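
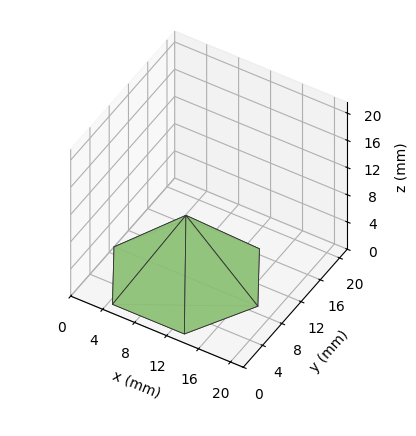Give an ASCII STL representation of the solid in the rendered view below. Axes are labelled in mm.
Reading the render: the shape is a regular 6-sided pyramid, base circumscribed radius ≈ 9 mm, apex at z ≈ 9 mm (dimensions read to the nearest mm from the axis ticks). For the STL, each face is triangulated and given an outward normal.

solid part
  facet normal 0.0000 0.0000 -1.0000
    outer loop
      vertex 4.50 16.79 0.00
      vertex 13.50 16.79 0.00
      vertex 18.00 9.00 0.00
    endloop
  endfacet
  facet normal 0.0000 0.0000 -1.0000
    outer loop
      vertex 0.00 9.00 0.00
      vertex 4.50 16.79 0.00
      vertex 18.00 9.00 0.00
    endloop
  endfacet
  facet normal 0.0000 0.0000 -1.0000
    outer loop
      vertex 4.50 1.21 0.00
      vertex 0.00 9.00 0.00
      vertex 18.00 9.00 0.00
    endloop
  endfacet
  facet normal 0.0000 0.0000 -1.0000
    outer loop
      vertex 13.50 1.21 0.00
      vertex 4.50 1.21 0.00
      vertex 18.00 9.00 0.00
    endloop
  endfacet
  facet normal 0.6546 0.3781 0.6546
    outer loop
      vertex 18.00 9.00 0.00
      vertex 13.50 16.79 0.00
      vertex 9.00 9.00 9.00
    endloop
  endfacet
  facet normal 0.0000 0.7561 0.6545
    outer loop
      vertex 13.50 16.79 0.00
      vertex 4.50 16.79 0.00
      vertex 9.00 9.00 9.00
    endloop
  endfacet
  facet normal -0.6546 0.3781 0.6546
    outer loop
      vertex 4.50 16.79 0.00
      vertex 0.00 9.00 0.00
      vertex 9.00 9.00 9.00
    endloop
  endfacet
  facet normal -0.6546 -0.3781 0.6546
    outer loop
      vertex 0.00 9.00 0.00
      vertex 4.50 1.21 0.00
      vertex 9.00 9.00 9.00
    endloop
  endfacet
  facet normal 0.0000 -0.7561 0.6545
    outer loop
      vertex 4.50 1.21 0.00
      vertex 13.50 1.21 0.00
      vertex 9.00 9.00 9.00
    endloop
  endfacet
  facet normal 0.6546 -0.3781 0.6546
    outer loop
      vertex 13.50 1.21 0.00
      vertex 18.00 9.00 0.00
      vertex 9.00 9.00 9.00
    endloop
  endfacet
endsolid part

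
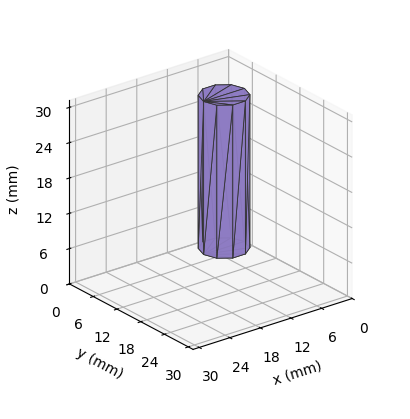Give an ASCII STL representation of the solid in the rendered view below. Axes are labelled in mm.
Reading the render: the shape is a regular 10-sided prism (a cylinder approximated with 10 flat sides), circumscribed radius ≈ 4 mm, height ≈ 26 mm (dimensions read to the nearest mm from the axis ticks). For the STL, each face is triangulated and given an outward normal.

solid part
  facet normal 0.0000 0.0000 -1.0000
    outer loop
      vertex 5.236 7.804 0.000
      vertex 7.236 6.351 0.000
      vertex 8.000 4.000 0.000
    endloop
  endfacet
  facet normal 0.0000 0.0000 -1.0000
    outer loop
      vertex 2.764 7.804 0.000
      vertex 5.236 7.804 0.000
      vertex 8.000 4.000 0.000
    endloop
  endfacet
  facet normal 0.0000 0.0000 -1.0000
    outer loop
      vertex 0.764 6.351 0.000
      vertex 2.764 7.804 0.000
      vertex 8.000 4.000 0.000
    endloop
  endfacet
  facet normal 0.0000 0.0000 -1.0000
    outer loop
      vertex 0.000 4.000 0.000
      vertex 0.764 6.351 0.000
      vertex 8.000 4.000 0.000
    endloop
  endfacet
  facet normal 0.0000 0.0000 -1.0000
    outer loop
      vertex 0.764 1.649 0.000
      vertex 0.000 4.000 0.000
      vertex 8.000 4.000 0.000
    endloop
  endfacet
  facet normal 0.0000 0.0000 -1.0000
    outer loop
      vertex 2.764 0.196 0.000
      vertex 0.764 1.649 0.000
      vertex 8.000 4.000 0.000
    endloop
  endfacet
  facet normal 0.0000 0.0000 -1.0000
    outer loop
      vertex 5.236 0.196 0.000
      vertex 2.764 0.196 0.000
      vertex 8.000 4.000 0.000
    endloop
  endfacet
  facet normal 0.0000 0.0000 -1.0000
    outer loop
      vertex 7.236 1.649 0.000
      vertex 5.236 0.196 0.000
      vertex 8.000 4.000 0.000
    endloop
  endfacet
  facet normal 0.0000 0.0000 1.0000
    outer loop
      vertex 8.000 4.000 26.000
      vertex 7.236 6.351 26.000
      vertex 5.236 7.804 26.000
    endloop
  endfacet
  facet normal 0.0000 0.0000 1.0000
    outer loop
      vertex 8.000 4.000 26.000
      vertex 5.236 7.804 26.000
      vertex 2.764 7.804 26.000
    endloop
  endfacet
  facet normal 0.0000 0.0000 1.0000
    outer loop
      vertex 8.000 4.000 26.000
      vertex 2.764 7.804 26.000
      vertex 0.764 6.351 26.000
    endloop
  endfacet
  facet normal 0.0000 0.0000 1.0000
    outer loop
      vertex 8.000 4.000 26.000
      vertex 0.764 6.351 26.000
      vertex 0.000 4.000 26.000
    endloop
  endfacet
  facet normal 0.0000 0.0000 1.0000
    outer loop
      vertex 8.000 4.000 26.000
      vertex 0.000 4.000 26.000
      vertex 0.764 1.649 26.000
    endloop
  endfacet
  facet normal 0.0000 0.0000 1.0000
    outer loop
      vertex 8.000 4.000 26.000
      vertex 0.764 1.649 26.000
      vertex 2.764 0.196 26.000
    endloop
  endfacet
  facet normal 0.0000 0.0000 1.0000
    outer loop
      vertex 8.000 4.000 26.000
      vertex 2.764 0.196 26.000
      vertex 5.236 0.196 26.000
    endloop
  endfacet
  facet normal 0.0000 0.0000 1.0000
    outer loop
      vertex 8.000 4.000 26.000
      vertex 5.236 0.196 26.000
      vertex 7.236 1.649 26.000
    endloop
  endfacet
  facet normal 0.9510 0.3091 0.0000
    outer loop
      vertex 8.000 4.000 0.000
      vertex 7.236 6.351 0.000
      vertex 7.236 6.351 26.000
    endloop
  endfacet
  facet normal 0.9510 0.3091 0.0000
    outer loop
      vertex 8.000 4.000 0.000
      vertex 7.236 6.351 26.000
      vertex 8.000 4.000 26.000
    endloop
  endfacet
  facet normal 0.5878 0.8090 0.0000
    outer loop
      vertex 7.236 6.351 0.000
      vertex 5.236 7.804 0.000
      vertex 5.236 7.804 26.000
    endloop
  endfacet
  facet normal 0.5878 0.8090 0.0000
    outer loop
      vertex 7.236 6.351 0.000
      vertex 5.236 7.804 26.000
      vertex 7.236 6.351 26.000
    endloop
  endfacet
  facet normal 0.0000 1.0000 0.0000
    outer loop
      vertex 5.236 7.804 0.000
      vertex 2.764 7.804 0.000
      vertex 2.764 7.804 26.000
    endloop
  endfacet
  facet normal 0.0000 1.0000 0.0000
    outer loop
      vertex 5.236 7.804 0.000
      vertex 2.764 7.804 26.000
      vertex 5.236 7.804 26.000
    endloop
  endfacet
  facet normal -0.5878 0.8090 0.0000
    outer loop
      vertex 2.764 7.804 0.000
      vertex 0.764 6.351 0.000
      vertex 0.764 6.351 26.000
    endloop
  endfacet
  facet normal -0.5878 0.8090 0.0000
    outer loop
      vertex 2.764 7.804 0.000
      vertex 0.764 6.351 26.000
      vertex 2.764 7.804 26.000
    endloop
  endfacet
  facet normal -0.9510 0.3091 0.0000
    outer loop
      vertex 0.764 6.351 0.000
      vertex 0.000 4.000 0.000
      vertex 0.000 4.000 26.000
    endloop
  endfacet
  facet normal -0.9510 0.3091 0.0000
    outer loop
      vertex 0.764 6.351 0.000
      vertex 0.000 4.000 26.000
      vertex 0.764 6.351 26.000
    endloop
  endfacet
  facet normal -0.9510 -0.3091 0.0000
    outer loop
      vertex 0.000 4.000 0.000
      vertex 0.764 1.649 0.000
      vertex 0.764 1.649 26.000
    endloop
  endfacet
  facet normal -0.9510 -0.3091 0.0000
    outer loop
      vertex 0.000 4.000 0.000
      vertex 0.764 1.649 26.000
      vertex 0.000 4.000 26.000
    endloop
  endfacet
  facet normal -0.5878 -0.8090 0.0000
    outer loop
      vertex 0.764 1.649 0.000
      vertex 2.764 0.196 0.000
      vertex 2.764 0.196 26.000
    endloop
  endfacet
  facet normal -0.5878 -0.8090 0.0000
    outer loop
      vertex 0.764 1.649 0.000
      vertex 2.764 0.196 26.000
      vertex 0.764 1.649 26.000
    endloop
  endfacet
  facet normal 0.0000 -1.0000 0.0000
    outer loop
      vertex 2.764 0.196 0.000
      vertex 5.236 0.196 0.000
      vertex 5.236 0.196 26.000
    endloop
  endfacet
  facet normal 0.0000 -1.0000 0.0000
    outer loop
      vertex 2.764 0.196 0.000
      vertex 5.236 0.196 26.000
      vertex 2.764 0.196 26.000
    endloop
  endfacet
  facet normal 0.5878 -0.8090 0.0000
    outer loop
      vertex 5.236 0.196 0.000
      vertex 7.236 1.649 0.000
      vertex 7.236 1.649 26.000
    endloop
  endfacet
  facet normal 0.5878 -0.8090 0.0000
    outer loop
      vertex 5.236 0.196 0.000
      vertex 7.236 1.649 26.000
      vertex 5.236 0.196 26.000
    endloop
  endfacet
  facet normal 0.9510 -0.3091 0.0000
    outer loop
      vertex 7.236 1.649 0.000
      vertex 8.000 4.000 0.000
      vertex 8.000 4.000 26.000
    endloop
  endfacet
  facet normal 0.9510 -0.3091 0.0000
    outer loop
      vertex 7.236 1.649 0.000
      vertex 8.000 4.000 26.000
      vertex 7.236 1.649 26.000
    endloop
  endfacet
endsolid part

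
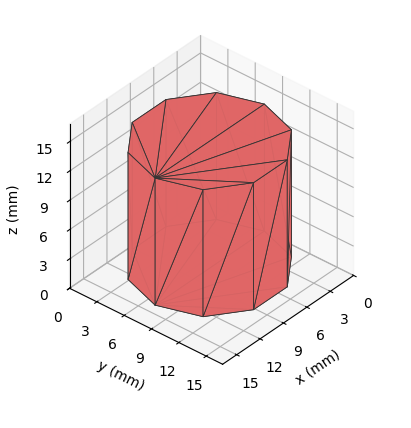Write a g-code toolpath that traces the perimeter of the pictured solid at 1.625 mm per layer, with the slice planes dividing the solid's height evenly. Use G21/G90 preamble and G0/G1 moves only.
Reading the render: the shape is a regular 10-sided prism (a cylinder approximated with 10 flat sides), circumscribed radius ≈ 7 mm, height ≈ 13 mm (dimensions read to the nearest mm from the axis ticks). For the g-code, the solid's height is divided into equal slices at the stated Δz and each level perimeter traced with G1 moves after a G0 lift.

; perimeter-only toolpath
G21 ; units = mm
G90 ; absolute positioning
G28 ; home
; layer 1
G0 Z1.625
G0 X14.000 Y7.000
G1 X12.663 Y11.114
G1 X9.163 Y13.657
G1 X4.837 Y13.657
G1 X1.337 Y11.114
G1 X0.000 Y7.000
G1 X1.337 Y2.886
G1 X4.837 Y0.343
G1 X9.163 Y0.343
G1 X12.663 Y2.886
G1 X14.000 Y7.000
; layer 2
G0 Z3.250
G0 X14.000 Y7.000
G1 X12.663 Y11.114
G1 X9.163 Y13.657
G1 X4.837 Y13.657
G1 X1.337 Y11.114
G1 X0.000 Y7.000
G1 X1.337 Y2.886
G1 X4.837 Y0.343
G1 X9.163 Y0.343
G1 X12.663 Y2.886
G1 X14.000 Y7.000
; layer 3
G0 Z4.875
G0 X14.000 Y7.000
G1 X12.663 Y11.114
G1 X9.163 Y13.657
G1 X4.837 Y13.657
G1 X1.337 Y11.114
G1 X0.000 Y7.000
G1 X1.337 Y2.886
G1 X4.837 Y0.343
G1 X9.163 Y0.343
G1 X12.663 Y2.886
G1 X14.000 Y7.000
; layer 4
G0 Z6.500
G0 X14.000 Y7.000
G1 X12.663 Y11.114
G1 X9.163 Y13.657
G1 X4.837 Y13.657
G1 X1.337 Y11.114
G1 X0.000 Y7.000
G1 X1.337 Y2.886
G1 X4.837 Y0.343
G1 X9.163 Y0.343
G1 X12.663 Y2.886
G1 X14.000 Y7.000
; layer 5
G0 Z8.125
G0 X14.000 Y7.000
G1 X12.663 Y11.114
G1 X9.163 Y13.657
G1 X4.837 Y13.657
G1 X1.337 Y11.114
G1 X0.000 Y7.000
G1 X1.337 Y2.886
G1 X4.837 Y0.343
G1 X9.163 Y0.343
G1 X12.663 Y2.886
G1 X14.000 Y7.000
; layer 6
G0 Z9.750
G0 X14.000 Y7.000
G1 X12.663 Y11.114
G1 X9.163 Y13.657
G1 X4.837 Y13.657
G1 X1.337 Y11.114
G1 X0.000 Y7.000
G1 X1.337 Y2.886
G1 X4.837 Y0.343
G1 X9.163 Y0.343
G1 X12.663 Y2.886
G1 X14.000 Y7.000
; layer 7
G0 Z11.375
G0 X14.000 Y7.000
G1 X12.663 Y11.114
G1 X9.163 Y13.657
G1 X4.837 Y13.657
G1 X1.337 Y11.114
G1 X0.000 Y7.000
G1 X1.337 Y2.886
G1 X4.837 Y0.343
G1 X9.163 Y0.343
G1 X12.663 Y2.886
G1 X14.000 Y7.000
; layer 8
G0 Z13.000
G0 X14.000 Y7.000
G1 X12.663 Y11.114
G1 X9.163 Y13.657
G1 X4.837 Y13.657
G1 X1.337 Y11.114
G1 X0.000 Y7.000
G1 X1.337 Y2.886
G1 X4.837 Y0.343
G1 X9.163 Y0.343
G1 X12.663 Y2.886
G1 X14.000 Y7.000
M2 ; end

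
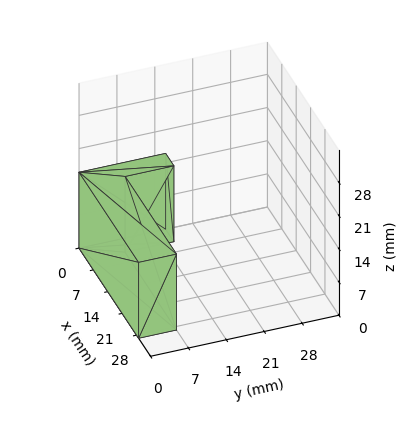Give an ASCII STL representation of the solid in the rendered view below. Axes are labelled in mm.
Reading the render: the shape is an L-shaped prism: outer 29 × 16 mm, arm thicknesses ≈ 7 mm (horizontal) and 4 mm (vertical), extruded 16 mm in z (dimensions read to the nearest mm from the axis ticks). For the STL, each face is triangulated and given an outward normal.

solid part
  facet normal 0.0000 0.0000 -1.0000
    outer loop
      vertex 29.00 7.00 0.00
      vertex 29.00 0.00 0.00
      vertex 0.00 0.00 0.00
    endloop
  endfacet
  facet normal 0.0000 0.0000 -1.0000
    outer loop
      vertex 4.00 7.00 0.00
      vertex 29.00 7.00 0.00
      vertex 0.00 0.00 0.00
    endloop
  endfacet
  facet normal 0.0000 0.0000 -1.0000
    outer loop
      vertex 4.00 16.00 0.00
      vertex 4.00 7.00 0.00
      vertex 0.00 0.00 0.00
    endloop
  endfacet
  facet normal 0.0000 0.0000 -1.0000
    outer loop
      vertex 0.00 16.00 0.00
      vertex 4.00 16.00 0.00
      vertex 0.00 0.00 0.00
    endloop
  endfacet
  facet normal 0.0000 0.0000 1.0000
    outer loop
      vertex 0.00 0.00 16.00
      vertex 29.00 0.00 16.00
      vertex 29.00 7.00 16.00
    endloop
  endfacet
  facet normal 0.0000 0.0000 1.0000
    outer loop
      vertex 0.00 0.00 16.00
      vertex 29.00 7.00 16.00
      vertex 4.00 7.00 16.00
    endloop
  endfacet
  facet normal 0.0000 0.0000 1.0000
    outer loop
      vertex 0.00 0.00 16.00
      vertex 4.00 7.00 16.00
      vertex 4.00 16.00 16.00
    endloop
  endfacet
  facet normal 0.0000 0.0000 1.0000
    outer loop
      vertex 0.00 0.00 16.00
      vertex 4.00 16.00 16.00
      vertex 0.00 16.00 16.00
    endloop
  endfacet
  facet normal 0.0000 -1.0000 0.0000
    outer loop
      vertex 0.00 0.00 0.00
      vertex 29.00 0.00 0.00
      vertex 29.00 0.00 16.00
    endloop
  endfacet
  facet normal 0.0000 -1.0000 0.0000
    outer loop
      vertex 0.00 0.00 0.00
      vertex 29.00 0.00 16.00
      vertex 0.00 0.00 16.00
    endloop
  endfacet
  facet normal 1.0000 0.0000 0.0000
    outer loop
      vertex 29.00 0.00 0.00
      vertex 29.00 7.00 0.00
      vertex 29.00 7.00 16.00
    endloop
  endfacet
  facet normal 1.0000 0.0000 0.0000
    outer loop
      vertex 29.00 0.00 0.00
      vertex 29.00 7.00 16.00
      vertex 29.00 0.00 16.00
    endloop
  endfacet
  facet normal 0.0000 1.0000 0.0000
    outer loop
      vertex 29.00 7.00 0.00
      vertex 4.00 7.00 0.00
      vertex 4.00 7.00 16.00
    endloop
  endfacet
  facet normal 0.0000 1.0000 0.0000
    outer loop
      vertex 29.00 7.00 0.00
      vertex 4.00 7.00 16.00
      vertex 29.00 7.00 16.00
    endloop
  endfacet
  facet normal 1.0000 0.0000 0.0000
    outer loop
      vertex 4.00 7.00 0.00
      vertex 4.00 16.00 0.00
      vertex 4.00 16.00 16.00
    endloop
  endfacet
  facet normal 1.0000 0.0000 0.0000
    outer loop
      vertex 4.00 7.00 0.00
      vertex 4.00 16.00 16.00
      vertex 4.00 7.00 16.00
    endloop
  endfacet
  facet normal 0.0000 1.0000 0.0000
    outer loop
      vertex 4.00 16.00 0.00
      vertex 0.00 16.00 0.00
      vertex 0.00 16.00 16.00
    endloop
  endfacet
  facet normal 0.0000 1.0000 0.0000
    outer loop
      vertex 4.00 16.00 0.00
      vertex 0.00 16.00 16.00
      vertex 4.00 16.00 16.00
    endloop
  endfacet
  facet normal -1.0000 0.0000 0.0000
    outer loop
      vertex 0.00 16.00 0.00
      vertex 0.00 0.00 0.00
      vertex 0.00 0.00 16.00
    endloop
  endfacet
  facet normal -1.0000 0.0000 0.0000
    outer loop
      vertex 0.00 16.00 0.00
      vertex 0.00 0.00 16.00
      vertex 0.00 16.00 16.00
    endloop
  endfacet
endsolid part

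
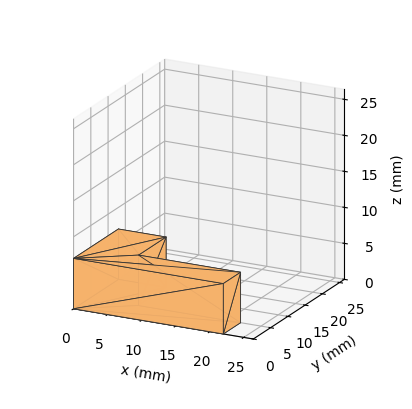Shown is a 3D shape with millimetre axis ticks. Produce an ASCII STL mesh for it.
Reading the render: the shape is an L-shaped prism: outer 22 × 13 mm, arm thicknesses ≈ 5 mm (horizontal) and 7 mm (vertical), extruded 7 mm in z (dimensions read to the nearest mm from the axis ticks). For the STL, each face is triangulated and given an outward normal.

solid part
  facet normal 0.0000 0.0000 -1.0000
    outer loop
      vertex 22.00 5.00 0.00
      vertex 22.00 0.00 0.00
      vertex 0.00 0.00 0.00
    endloop
  endfacet
  facet normal 0.0000 0.0000 -1.0000
    outer loop
      vertex 7.00 5.00 0.00
      vertex 22.00 5.00 0.00
      vertex 0.00 0.00 0.00
    endloop
  endfacet
  facet normal 0.0000 0.0000 -1.0000
    outer loop
      vertex 7.00 13.00 0.00
      vertex 7.00 5.00 0.00
      vertex 0.00 0.00 0.00
    endloop
  endfacet
  facet normal 0.0000 0.0000 -1.0000
    outer loop
      vertex 0.00 13.00 0.00
      vertex 7.00 13.00 0.00
      vertex 0.00 0.00 0.00
    endloop
  endfacet
  facet normal 0.0000 0.0000 1.0000
    outer loop
      vertex 0.00 0.00 7.00
      vertex 22.00 0.00 7.00
      vertex 22.00 5.00 7.00
    endloop
  endfacet
  facet normal 0.0000 0.0000 1.0000
    outer loop
      vertex 0.00 0.00 7.00
      vertex 22.00 5.00 7.00
      vertex 7.00 5.00 7.00
    endloop
  endfacet
  facet normal 0.0000 0.0000 1.0000
    outer loop
      vertex 0.00 0.00 7.00
      vertex 7.00 5.00 7.00
      vertex 7.00 13.00 7.00
    endloop
  endfacet
  facet normal 0.0000 0.0000 1.0000
    outer loop
      vertex 0.00 0.00 7.00
      vertex 7.00 13.00 7.00
      vertex 0.00 13.00 7.00
    endloop
  endfacet
  facet normal 0.0000 -1.0000 0.0000
    outer loop
      vertex 0.00 0.00 0.00
      vertex 22.00 0.00 0.00
      vertex 22.00 0.00 7.00
    endloop
  endfacet
  facet normal 0.0000 -1.0000 0.0000
    outer loop
      vertex 0.00 0.00 0.00
      vertex 22.00 0.00 7.00
      vertex 0.00 0.00 7.00
    endloop
  endfacet
  facet normal 1.0000 0.0000 0.0000
    outer loop
      vertex 22.00 0.00 0.00
      vertex 22.00 5.00 0.00
      vertex 22.00 5.00 7.00
    endloop
  endfacet
  facet normal 1.0000 0.0000 0.0000
    outer loop
      vertex 22.00 0.00 0.00
      vertex 22.00 5.00 7.00
      vertex 22.00 0.00 7.00
    endloop
  endfacet
  facet normal 0.0000 1.0000 0.0000
    outer loop
      vertex 22.00 5.00 0.00
      vertex 7.00 5.00 0.00
      vertex 7.00 5.00 7.00
    endloop
  endfacet
  facet normal 0.0000 1.0000 0.0000
    outer loop
      vertex 22.00 5.00 0.00
      vertex 7.00 5.00 7.00
      vertex 22.00 5.00 7.00
    endloop
  endfacet
  facet normal 1.0000 0.0000 0.0000
    outer loop
      vertex 7.00 5.00 0.00
      vertex 7.00 13.00 0.00
      vertex 7.00 13.00 7.00
    endloop
  endfacet
  facet normal 1.0000 0.0000 0.0000
    outer loop
      vertex 7.00 5.00 0.00
      vertex 7.00 13.00 7.00
      vertex 7.00 5.00 7.00
    endloop
  endfacet
  facet normal 0.0000 1.0000 0.0000
    outer loop
      vertex 7.00 13.00 0.00
      vertex 0.00 13.00 0.00
      vertex 0.00 13.00 7.00
    endloop
  endfacet
  facet normal 0.0000 1.0000 0.0000
    outer loop
      vertex 7.00 13.00 0.00
      vertex 0.00 13.00 7.00
      vertex 7.00 13.00 7.00
    endloop
  endfacet
  facet normal -1.0000 0.0000 0.0000
    outer loop
      vertex 0.00 13.00 0.00
      vertex 0.00 0.00 0.00
      vertex 0.00 0.00 7.00
    endloop
  endfacet
  facet normal -1.0000 0.0000 0.0000
    outer loop
      vertex 0.00 13.00 0.00
      vertex 0.00 0.00 7.00
      vertex 0.00 13.00 7.00
    endloop
  endfacet
endsolid part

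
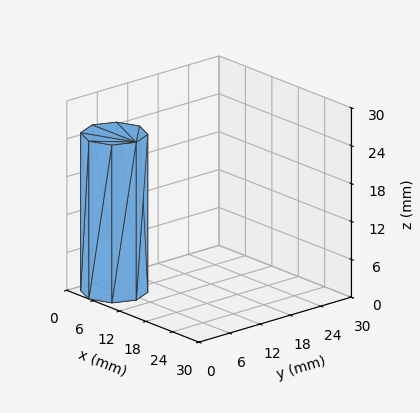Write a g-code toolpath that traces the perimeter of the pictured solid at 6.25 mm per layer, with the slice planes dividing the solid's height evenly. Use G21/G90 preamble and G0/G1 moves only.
Reading the render: the shape is a regular 8-sided prism (a cylinder approximated with 8 flat sides), circumscribed radius ≈ 5 mm, height ≈ 25 mm (dimensions read to the nearest mm from the axis ticks). For the g-code, the solid's height is divided into equal slices at the stated Δz and each level perimeter traced with G1 moves after a G0 lift.

; perimeter-only toolpath
G21 ; units = mm
G90 ; absolute positioning
G28 ; home
; layer 1
G0 Z6.25
G0 X10.00 Y5.00
G1 X8.54 Y8.54
G1 X5.00 Y10.00
G1 X1.46 Y8.54
G1 X0.00 Y5.00
G1 X1.46 Y1.46
G1 X5.00 Y0.00
G1 X8.54 Y1.46
G1 X10.00 Y5.00
; layer 2
G0 Z12.50
G0 X10.00 Y5.00
G1 X8.54 Y8.54
G1 X5.00 Y10.00
G1 X1.46 Y8.54
G1 X0.00 Y5.00
G1 X1.46 Y1.46
G1 X5.00 Y0.00
G1 X8.54 Y1.46
G1 X10.00 Y5.00
; layer 3
G0 Z18.75
G0 X10.00 Y5.00
G1 X8.54 Y8.54
G1 X5.00 Y10.00
G1 X1.46 Y8.54
G1 X0.00 Y5.00
G1 X1.46 Y1.46
G1 X5.00 Y0.00
G1 X8.54 Y1.46
G1 X10.00 Y5.00
; layer 4
G0 Z25.00
G0 X10.00 Y5.00
G1 X8.54 Y8.54
G1 X5.00 Y10.00
G1 X1.46 Y8.54
G1 X0.00 Y5.00
G1 X1.46 Y1.46
G1 X5.00 Y0.00
G1 X8.54 Y1.46
G1 X10.00 Y5.00
M2 ; end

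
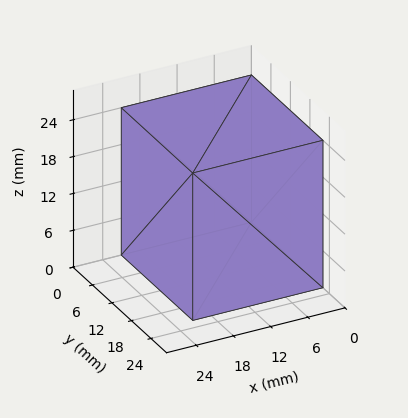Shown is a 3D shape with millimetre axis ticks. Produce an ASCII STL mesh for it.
Reading the render: the shape is a rectangular box, roughly 21 × 22 mm footprint and 24 mm tall (dimensions read to the nearest mm from the axis ticks). For the STL, each face is triangulated and given an outward normal.

solid part
  facet normal 0.0000 0.0000 -1.0000
    outer loop
      vertex 21.000 22.000 0.000
      vertex 21.000 0.000 0.000
      vertex 0.000 0.000 0.000
    endloop
  endfacet
  facet normal 0.0000 0.0000 -1.0000
    outer loop
      vertex 0.000 22.000 0.000
      vertex 21.000 22.000 0.000
      vertex 0.000 0.000 0.000
    endloop
  endfacet
  facet normal 0.0000 0.0000 1.0000
    outer loop
      vertex 0.000 0.000 24.000
      vertex 21.000 0.000 24.000
      vertex 21.000 22.000 24.000
    endloop
  endfacet
  facet normal 0.0000 0.0000 1.0000
    outer loop
      vertex 0.000 0.000 24.000
      vertex 21.000 22.000 24.000
      vertex 0.000 22.000 24.000
    endloop
  endfacet
  facet normal 0.0000 -1.0000 0.0000
    outer loop
      vertex 0.000 0.000 0.000
      vertex 21.000 0.000 0.000
      vertex 21.000 0.000 24.000
    endloop
  endfacet
  facet normal 0.0000 -1.0000 0.0000
    outer loop
      vertex 0.000 0.000 0.000
      vertex 21.000 0.000 24.000
      vertex 0.000 0.000 24.000
    endloop
  endfacet
  facet normal 0.0000 1.0000 0.0000
    outer loop
      vertex 21.000 22.000 24.000
      vertex 21.000 22.000 0.000
      vertex 0.000 22.000 0.000
    endloop
  endfacet
  facet normal 0.0000 1.0000 0.0000
    outer loop
      vertex 0.000 22.000 24.000
      vertex 21.000 22.000 24.000
      vertex 0.000 22.000 0.000
    endloop
  endfacet
  facet normal -1.0000 0.0000 0.0000
    outer loop
      vertex 0.000 22.000 24.000
      vertex 0.000 22.000 0.000
      vertex 0.000 0.000 0.000
    endloop
  endfacet
  facet normal -1.0000 0.0000 0.0000
    outer loop
      vertex 0.000 0.000 24.000
      vertex 0.000 22.000 24.000
      vertex 0.000 0.000 0.000
    endloop
  endfacet
  facet normal 1.0000 0.0000 0.0000
    outer loop
      vertex 21.000 0.000 0.000
      vertex 21.000 22.000 0.000
      vertex 21.000 22.000 24.000
    endloop
  endfacet
  facet normal 1.0000 0.0000 0.0000
    outer loop
      vertex 21.000 0.000 0.000
      vertex 21.000 22.000 24.000
      vertex 21.000 0.000 24.000
    endloop
  endfacet
endsolid part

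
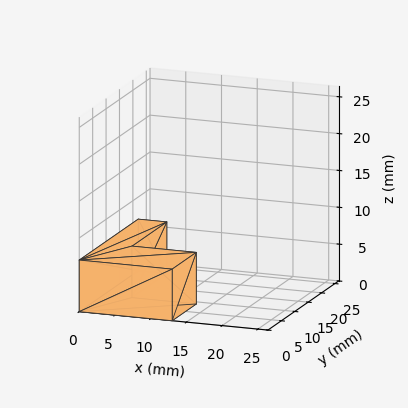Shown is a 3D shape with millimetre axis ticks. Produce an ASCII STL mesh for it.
Reading the render: the shape is an L-shaped prism: outer 13 × 22 mm, arm thicknesses ≈ 9 mm (horizontal) and 4 mm (vertical), extruded 7 mm in z (dimensions read to the nearest mm from the axis ticks). For the STL, each face is triangulated and given an outward normal.

solid part
  facet normal 0.0000 0.0000 -1.0000
    outer loop
      vertex 13.00 9.00 0.00
      vertex 13.00 0.00 0.00
      vertex 0.00 0.00 0.00
    endloop
  endfacet
  facet normal 0.0000 0.0000 -1.0000
    outer loop
      vertex 4.00 9.00 0.00
      vertex 13.00 9.00 0.00
      vertex 0.00 0.00 0.00
    endloop
  endfacet
  facet normal 0.0000 0.0000 -1.0000
    outer loop
      vertex 4.00 22.00 0.00
      vertex 4.00 9.00 0.00
      vertex 0.00 0.00 0.00
    endloop
  endfacet
  facet normal 0.0000 0.0000 -1.0000
    outer loop
      vertex 0.00 22.00 0.00
      vertex 4.00 22.00 0.00
      vertex 0.00 0.00 0.00
    endloop
  endfacet
  facet normal 0.0000 0.0000 1.0000
    outer loop
      vertex 0.00 0.00 7.00
      vertex 13.00 0.00 7.00
      vertex 13.00 9.00 7.00
    endloop
  endfacet
  facet normal 0.0000 0.0000 1.0000
    outer loop
      vertex 0.00 0.00 7.00
      vertex 13.00 9.00 7.00
      vertex 4.00 9.00 7.00
    endloop
  endfacet
  facet normal 0.0000 0.0000 1.0000
    outer loop
      vertex 0.00 0.00 7.00
      vertex 4.00 9.00 7.00
      vertex 4.00 22.00 7.00
    endloop
  endfacet
  facet normal 0.0000 0.0000 1.0000
    outer loop
      vertex 0.00 0.00 7.00
      vertex 4.00 22.00 7.00
      vertex 0.00 22.00 7.00
    endloop
  endfacet
  facet normal 0.0000 -1.0000 0.0000
    outer loop
      vertex 0.00 0.00 0.00
      vertex 13.00 0.00 0.00
      vertex 13.00 0.00 7.00
    endloop
  endfacet
  facet normal 0.0000 -1.0000 0.0000
    outer loop
      vertex 0.00 0.00 0.00
      vertex 13.00 0.00 7.00
      vertex 0.00 0.00 7.00
    endloop
  endfacet
  facet normal 1.0000 0.0000 0.0000
    outer loop
      vertex 13.00 0.00 0.00
      vertex 13.00 9.00 0.00
      vertex 13.00 9.00 7.00
    endloop
  endfacet
  facet normal 1.0000 0.0000 0.0000
    outer loop
      vertex 13.00 0.00 0.00
      vertex 13.00 9.00 7.00
      vertex 13.00 0.00 7.00
    endloop
  endfacet
  facet normal 0.0000 1.0000 0.0000
    outer loop
      vertex 13.00 9.00 0.00
      vertex 4.00 9.00 0.00
      vertex 4.00 9.00 7.00
    endloop
  endfacet
  facet normal 0.0000 1.0000 0.0000
    outer loop
      vertex 13.00 9.00 0.00
      vertex 4.00 9.00 7.00
      vertex 13.00 9.00 7.00
    endloop
  endfacet
  facet normal 1.0000 0.0000 0.0000
    outer loop
      vertex 4.00 9.00 0.00
      vertex 4.00 22.00 0.00
      vertex 4.00 22.00 7.00
    endloop
  endfacet
  facet normal 1.0000 0.0000 0.0000
    outer loop
      vertex 4.00 9.00 0.00
      vertex 4.00 22.00 7.00
      vertex 4.00 9.00 7.00
    endloop
  endfacet
  facet normal 0.0000 1.0000 0.0000
    outer loop
      vertex 4.00 22.00 0.00
      vertex 0.00 22.00 0.00
      vertex 0.00 22.00 7.00
    endloop
  endfacet
  facet normal 0.0000 1.0000 0.0000
    outer loop
      vertex 4.00 22.00 0.00
      vertex 0.00 22.00 7.00
      vertex 4.00 22.00 7.00
    endloop
  endfacet
  facet normal -1.0000 0.0000 0.0000
    outer loop
      vertex 0.00 22.00 0.00
      vertex 0.00 0.00 0.00
      vertex 0.00 0.00 7.00
    endloop
  endfacet
  facet normal -1.0000 0.0000 0.0000
    outer loop
      vertex 0.00 22.00 0.00
      vertex 0.00 0.00 7.00
      vertex 0.00 22.00 7.00
    endloop
  endfacet
endsolid part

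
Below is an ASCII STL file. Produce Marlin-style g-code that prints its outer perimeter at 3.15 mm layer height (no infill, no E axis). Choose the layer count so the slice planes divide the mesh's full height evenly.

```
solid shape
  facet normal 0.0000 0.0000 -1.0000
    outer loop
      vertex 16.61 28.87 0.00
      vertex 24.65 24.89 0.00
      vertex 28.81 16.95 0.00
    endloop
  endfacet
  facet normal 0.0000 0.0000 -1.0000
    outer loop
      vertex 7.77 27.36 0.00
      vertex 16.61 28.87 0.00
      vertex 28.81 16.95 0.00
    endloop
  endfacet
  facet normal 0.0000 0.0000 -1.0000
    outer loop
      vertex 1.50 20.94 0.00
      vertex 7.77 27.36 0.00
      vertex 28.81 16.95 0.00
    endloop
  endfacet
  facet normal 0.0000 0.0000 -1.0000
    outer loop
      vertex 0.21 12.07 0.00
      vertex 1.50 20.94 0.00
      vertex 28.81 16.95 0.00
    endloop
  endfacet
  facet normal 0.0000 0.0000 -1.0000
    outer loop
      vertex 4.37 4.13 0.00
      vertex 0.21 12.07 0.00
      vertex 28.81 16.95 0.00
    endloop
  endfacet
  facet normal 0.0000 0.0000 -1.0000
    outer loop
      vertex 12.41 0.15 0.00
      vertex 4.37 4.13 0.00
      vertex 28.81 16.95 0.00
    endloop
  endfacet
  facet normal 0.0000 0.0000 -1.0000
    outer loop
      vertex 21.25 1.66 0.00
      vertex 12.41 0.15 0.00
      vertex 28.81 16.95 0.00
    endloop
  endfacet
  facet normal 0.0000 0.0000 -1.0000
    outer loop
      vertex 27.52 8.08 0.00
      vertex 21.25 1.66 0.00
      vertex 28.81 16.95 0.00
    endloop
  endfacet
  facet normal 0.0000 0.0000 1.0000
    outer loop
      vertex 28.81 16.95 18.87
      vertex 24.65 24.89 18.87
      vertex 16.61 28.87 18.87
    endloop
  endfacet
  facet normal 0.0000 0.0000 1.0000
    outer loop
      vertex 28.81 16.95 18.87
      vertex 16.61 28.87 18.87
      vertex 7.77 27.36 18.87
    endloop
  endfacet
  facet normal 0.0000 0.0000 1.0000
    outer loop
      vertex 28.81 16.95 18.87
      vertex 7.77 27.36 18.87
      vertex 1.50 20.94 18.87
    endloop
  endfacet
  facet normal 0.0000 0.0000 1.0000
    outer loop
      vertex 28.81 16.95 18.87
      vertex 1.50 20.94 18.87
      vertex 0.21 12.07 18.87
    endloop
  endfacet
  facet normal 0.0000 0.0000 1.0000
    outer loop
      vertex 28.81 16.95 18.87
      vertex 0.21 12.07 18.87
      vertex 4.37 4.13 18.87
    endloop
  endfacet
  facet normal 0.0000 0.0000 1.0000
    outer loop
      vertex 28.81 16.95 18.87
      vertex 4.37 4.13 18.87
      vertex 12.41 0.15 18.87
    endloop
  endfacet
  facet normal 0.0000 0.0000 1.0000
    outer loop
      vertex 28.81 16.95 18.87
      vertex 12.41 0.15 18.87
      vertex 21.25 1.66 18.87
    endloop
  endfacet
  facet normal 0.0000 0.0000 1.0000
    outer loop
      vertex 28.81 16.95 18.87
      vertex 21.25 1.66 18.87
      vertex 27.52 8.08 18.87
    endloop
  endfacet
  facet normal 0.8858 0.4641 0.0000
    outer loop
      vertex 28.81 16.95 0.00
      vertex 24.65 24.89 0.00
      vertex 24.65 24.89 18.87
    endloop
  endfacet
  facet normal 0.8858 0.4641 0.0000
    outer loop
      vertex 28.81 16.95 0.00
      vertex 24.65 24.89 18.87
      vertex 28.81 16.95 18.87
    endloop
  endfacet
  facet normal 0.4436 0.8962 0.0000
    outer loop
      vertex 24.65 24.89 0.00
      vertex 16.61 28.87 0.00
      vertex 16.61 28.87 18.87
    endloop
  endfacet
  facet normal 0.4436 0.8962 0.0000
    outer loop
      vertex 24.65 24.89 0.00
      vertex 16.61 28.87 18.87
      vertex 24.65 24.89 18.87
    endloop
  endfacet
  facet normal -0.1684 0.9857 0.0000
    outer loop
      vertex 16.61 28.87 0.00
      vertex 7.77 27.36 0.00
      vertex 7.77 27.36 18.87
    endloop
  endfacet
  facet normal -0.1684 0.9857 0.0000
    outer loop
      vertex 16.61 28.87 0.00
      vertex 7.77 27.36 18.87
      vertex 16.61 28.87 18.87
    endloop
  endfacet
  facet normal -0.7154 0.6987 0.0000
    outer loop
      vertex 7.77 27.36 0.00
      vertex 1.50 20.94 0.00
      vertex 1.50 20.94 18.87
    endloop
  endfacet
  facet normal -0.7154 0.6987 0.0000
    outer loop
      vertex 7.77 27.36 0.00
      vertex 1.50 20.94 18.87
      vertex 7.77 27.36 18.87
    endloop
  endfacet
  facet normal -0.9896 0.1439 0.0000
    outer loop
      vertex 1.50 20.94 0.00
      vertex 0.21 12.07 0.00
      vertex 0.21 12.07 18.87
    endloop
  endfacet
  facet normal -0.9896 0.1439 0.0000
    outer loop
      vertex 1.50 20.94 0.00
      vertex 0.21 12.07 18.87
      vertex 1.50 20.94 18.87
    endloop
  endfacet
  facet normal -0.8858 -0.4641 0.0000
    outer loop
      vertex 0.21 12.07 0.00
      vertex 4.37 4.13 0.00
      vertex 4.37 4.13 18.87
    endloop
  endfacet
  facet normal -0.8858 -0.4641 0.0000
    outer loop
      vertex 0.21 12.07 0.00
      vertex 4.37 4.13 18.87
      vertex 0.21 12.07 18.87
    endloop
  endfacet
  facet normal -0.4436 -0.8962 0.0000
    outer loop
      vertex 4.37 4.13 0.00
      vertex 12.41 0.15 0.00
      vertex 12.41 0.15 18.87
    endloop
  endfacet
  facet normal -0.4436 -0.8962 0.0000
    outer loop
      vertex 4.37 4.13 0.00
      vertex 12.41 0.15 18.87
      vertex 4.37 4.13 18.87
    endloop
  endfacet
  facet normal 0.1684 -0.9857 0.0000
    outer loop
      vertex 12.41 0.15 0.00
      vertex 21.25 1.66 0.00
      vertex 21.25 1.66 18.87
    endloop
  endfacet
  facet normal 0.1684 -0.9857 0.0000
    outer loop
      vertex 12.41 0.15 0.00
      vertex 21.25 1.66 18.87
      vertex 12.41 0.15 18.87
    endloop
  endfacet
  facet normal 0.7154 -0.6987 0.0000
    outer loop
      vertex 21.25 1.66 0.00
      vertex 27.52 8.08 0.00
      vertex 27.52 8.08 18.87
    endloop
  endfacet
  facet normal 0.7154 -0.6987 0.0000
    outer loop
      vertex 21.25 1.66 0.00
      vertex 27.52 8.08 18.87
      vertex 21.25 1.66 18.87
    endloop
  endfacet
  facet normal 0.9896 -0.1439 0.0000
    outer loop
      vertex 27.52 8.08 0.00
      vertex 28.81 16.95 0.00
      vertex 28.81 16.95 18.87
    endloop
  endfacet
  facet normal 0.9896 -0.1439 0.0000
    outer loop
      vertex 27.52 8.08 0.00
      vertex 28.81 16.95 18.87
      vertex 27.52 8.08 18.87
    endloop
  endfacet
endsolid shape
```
; perimeter-only toolpath
G21 ; units = mm
G90 ; absolute positioning
G28 ; home
; layer 1
G0 Z3.15
G0 X28.81 Y16.95
G1 X24.65 Y24.89
G1 X16.61 Y28.87
G1 X7.77 Y27.36
G1 X1.50 Y20.94
G1 X0.21 Y12.07
G1 X4.37 Y4.13
G1 X12.41 Y0.15
G1 X21.25 Y1.66
G1 X27.52 Y8.08
G1 X28.81 Y16.95
; layer 2
G0 Z6.29
G0 X28.81 Y16.95
G1 X24.65 Y24.89
G1 X16.61 Y28.87
G1 X7.77 Y27.36
G1 X1.50 Y20.94
G1 X0.21 Y12.07
G1 X4.37 Y4.13
G1 X12.41 Y0.15
G1 X21.25 Y1.66
G1 X27.52 Y8.08
G1 X28.81 Y16.95
; layer 3
G0 Z9.44
G0 X28.81 Y16.95
G1 X24.65 Y24.89
G1 X16.61 Y28.87
G1 X7.77 Y27.36
G1 X1.50 Y20.94
G1 X0.21 Y12.07
G1 X4.37 Y4.13
G1 X12.41 Y0.15
G1 X21.25 Y1.66
G1 X27.52 Y8.08
G1 X28.81 Y16.95
; layer 4
G0 Z12.58
G0 X28.81 Y16.95
G1 X24.65 Y24.89
G1 X16.61 Y28.87
G1 X7.77 Y27.36
G1 X1.50 Y20.94
G1 X0.21 Y12.07
G1 X4.37 Y4.13
G1 X12.41 Y0.15
G1 X21.25 Y1.66
G1 X27.52 Y8.08
G1 X28.81 Y16.95
; layer 5
G0 Z15.72
G0 X28.81 Y16.95
G1 X24.65 Y24.89
G1 X16.61 Y28.87
G1 X7.77 Y27.36
G1 X1.50 Y20.94
G1 X0.21 Y12.07
G1 X4.37 Y4.13
G1 X12.41 Y0.15
G1 X21.25 Y1.66
G1 X27.52 Y8.08
G1 X28.81 Y16.95
; layer 6
G0 Z18.87
G0 X28.81 Y16.95
G1 X24.65 Y24.89
G1 X16.61 Y28.87
G1 X7.77 Y27.36
G1 X1.50 Y20.94
G1 X0.21 Y12.07
G1 X4.37 Y4.13
G1 X12.41 Y0.15
G1 X21.25 Y1.66
G1 X27.52 Y8.08
G1 X28.81 Y16.95
M2 ; end

The solid is a regular 10-sided prism (a cylinder approximated with 10 flat sides), circumscribed radius ≈ 14.5 mm, height ≈ 18.9 mm. Slicing at Δz = 3.15 mm — 6 equal slices spanning the solid's height, so layer i sits at z = i·h/6 — gives 6 non-empty perimeters. Each is a 10-segment closed polygon; G0 lifts to the layer z and rapids to the start vertex, then G1 traces the edges.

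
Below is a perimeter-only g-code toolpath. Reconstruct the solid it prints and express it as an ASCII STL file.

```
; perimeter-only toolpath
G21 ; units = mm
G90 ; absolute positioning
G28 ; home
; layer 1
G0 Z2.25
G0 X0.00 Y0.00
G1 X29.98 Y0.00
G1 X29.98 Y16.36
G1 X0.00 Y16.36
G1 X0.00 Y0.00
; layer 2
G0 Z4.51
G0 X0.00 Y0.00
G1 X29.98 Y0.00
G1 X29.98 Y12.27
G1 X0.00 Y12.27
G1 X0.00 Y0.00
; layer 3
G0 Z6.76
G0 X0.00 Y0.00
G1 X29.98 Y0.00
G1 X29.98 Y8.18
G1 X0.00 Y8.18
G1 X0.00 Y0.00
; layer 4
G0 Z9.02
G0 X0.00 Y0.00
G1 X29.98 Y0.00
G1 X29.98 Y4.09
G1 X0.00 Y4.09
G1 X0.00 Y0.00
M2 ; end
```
solid part
  facet normal 0.0000 0.0000 -1.0000
    outer loop
      vertex 29.98 20.45 0.00
      vertex 29.98 0.00 0.00
      vertex 0.00 0.00 0.00
    endloop
  endfacet
  facet normal 0.0000 0.0000 -1.0000
    outer loop
      vertex 0.00 20.45 0.00
      vertex 29.98 20.45 0.00
      vertex 0.00 0.00 0.00
    endloop
  endfacet
  facet normal 0.0000 -1.0000 0.0000
    outer loop
      vertex 0.00 0.00 0.00
      vertex 29.98 0.00 0.00
      vertex 29.98 0.00 11.27
    endloop
  endfacet
  facet normal 0.0000 -1.0000 0.0000
    outer loop
      vertex 0.00 0.00 0.00
      vertex 29.98 0.00 11.27
      vertex 0.00 0.00 11.27
    endloop
  endfacet
  facet normal 0.0000 0.4827 0.8758
    outer loop
      vertex 0.00 0.00 11.27
      vertex 29.98 0.00 11.27
      vertex 29.98 20.45 0.00
    endloop
  endfacet
  facet normal 0.0000 0.4827 0.8758
    outer loop
      vertex 0.00 0.00 11.27
      vertex 29.98 20.45 0.00
      vertex 0.00 20.45 0.00
    endloop
  endfacet
  facet normal -1.0000 0.0000 0.0000
    outer loop
      vertex 0.00 0.00 11.27
      vertex 0.00 20.45 0.00
      vertex 0.00 0.00 0.00
    endloop
  endfacet
  facet normal 1.0000 0.0000 0.0000
    outer loop
      vertex 29.98 0.00 0.00
      vertex 29.98 20.45 0.00
      vertex 29.98 0.00 11.27
    endloop
  endfacet
endsolid part

The G0 Z moves step by Δz≈2.25 mm. The G1 loops shrink linearly with z, so the solid tapers from its base footprint up to z≈11.3. Closing with a flat bottom cap and the tapered top and triangulating gives 8 facets — a wedge (ramp): 30 × 20.4 mm base, rising to 11.3 mm along the y=0 edge and sloping linearly to z=0 at y=20.4.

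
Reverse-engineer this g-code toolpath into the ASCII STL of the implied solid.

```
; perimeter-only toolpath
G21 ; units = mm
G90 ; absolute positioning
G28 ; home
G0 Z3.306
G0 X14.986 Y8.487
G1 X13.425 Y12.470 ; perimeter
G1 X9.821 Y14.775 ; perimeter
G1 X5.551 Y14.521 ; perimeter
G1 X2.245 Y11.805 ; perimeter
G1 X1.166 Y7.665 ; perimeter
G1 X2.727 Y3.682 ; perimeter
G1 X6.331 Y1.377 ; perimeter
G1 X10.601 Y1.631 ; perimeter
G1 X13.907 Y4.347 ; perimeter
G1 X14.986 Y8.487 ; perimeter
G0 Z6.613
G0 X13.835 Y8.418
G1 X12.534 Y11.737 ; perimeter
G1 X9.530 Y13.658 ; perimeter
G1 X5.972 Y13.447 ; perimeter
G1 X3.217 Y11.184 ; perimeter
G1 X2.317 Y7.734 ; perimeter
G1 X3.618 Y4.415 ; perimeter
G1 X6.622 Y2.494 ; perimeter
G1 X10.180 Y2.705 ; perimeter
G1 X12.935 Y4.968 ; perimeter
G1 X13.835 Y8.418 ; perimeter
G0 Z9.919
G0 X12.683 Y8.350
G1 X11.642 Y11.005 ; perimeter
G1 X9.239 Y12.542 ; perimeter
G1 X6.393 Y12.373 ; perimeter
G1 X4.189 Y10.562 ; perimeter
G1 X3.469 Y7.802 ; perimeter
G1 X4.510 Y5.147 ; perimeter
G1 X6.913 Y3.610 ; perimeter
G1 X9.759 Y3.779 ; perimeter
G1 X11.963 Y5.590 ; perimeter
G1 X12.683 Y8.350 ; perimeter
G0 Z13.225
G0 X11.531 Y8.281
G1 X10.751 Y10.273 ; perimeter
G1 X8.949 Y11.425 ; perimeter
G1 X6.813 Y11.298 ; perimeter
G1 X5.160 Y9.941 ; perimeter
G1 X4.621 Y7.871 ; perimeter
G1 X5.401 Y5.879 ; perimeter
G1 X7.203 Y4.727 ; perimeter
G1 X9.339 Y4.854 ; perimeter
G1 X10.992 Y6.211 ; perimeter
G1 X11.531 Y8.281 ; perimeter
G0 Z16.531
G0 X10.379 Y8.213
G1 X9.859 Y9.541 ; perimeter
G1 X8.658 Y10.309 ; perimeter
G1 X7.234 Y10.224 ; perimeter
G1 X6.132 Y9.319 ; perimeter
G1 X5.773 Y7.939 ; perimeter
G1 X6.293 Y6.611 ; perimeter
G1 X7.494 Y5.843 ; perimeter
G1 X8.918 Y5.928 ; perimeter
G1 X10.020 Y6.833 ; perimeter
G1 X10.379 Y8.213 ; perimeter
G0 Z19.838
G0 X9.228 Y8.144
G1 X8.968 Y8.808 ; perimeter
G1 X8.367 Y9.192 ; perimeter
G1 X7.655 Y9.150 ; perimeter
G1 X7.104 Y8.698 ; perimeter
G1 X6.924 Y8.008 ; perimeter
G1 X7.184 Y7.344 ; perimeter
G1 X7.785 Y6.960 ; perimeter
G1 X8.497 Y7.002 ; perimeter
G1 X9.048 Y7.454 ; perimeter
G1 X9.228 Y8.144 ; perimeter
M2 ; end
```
solid part
  facet normal 0.0000 0.0000 -1.0000
    outer loop
      vertex 10.112 15.891 0.000
      vertex 14.317 13.202 0.000
      vertex 16.138 8.555 0.000
    endloop
  endfacet
  facet normal 0.0000 0.0000 -1.0000
    outer loop
      vertex 5.130 15.595 0.000
      vertex 10.112 15.891 0.000
      vertex 16.138 8.555 0.000
    endloop
  endfacet
  facet normal 0.0000 0.0000 -1.0000
    outer loop
      vertex 1.273 12.427 0.000
      vertex 5.130 15.595 0.000
      vertex 16.138 8.555 0.000
    endloop
  endfacet
  facet normal 0.0000 0.0000 -1.0000
    outer loop
      vertex 0.014 7.597 0.000
      vertex 1.273 12.427 0.000
      vertex 16.138 8.555 0.000
    endloop
  endfacet
  facet normal 0.0000 0.0000 -1.0000
    outer loop
      vertex 1.835 2.950 0.000
      vertex 0.014 7.597 0.000
      vertex 16.138 8.555 0.000
    endloop
  endfacet
  facet normal 0.0000 0.0000 -1.0000
    outer loop
      vertex 6.040 0.261 0.000
      vertex 1.835 2.950 0.000
      vertex 16.138 8.555 0.000
    endloop
  endfacet
  facet normal 0.0000 0.0000 -1.0000
    outer loop
      vertex 11.022 0.557 0.000
      vertex 6.040 0.261 0.000
      vertex 16.138 8.555 0.000
    endloop
  endfacet
  facet normal 0.0000 0.0000 -1.0000
    outer loop
      vertex 14.879 3.725 0.000
      vertex 11.022 0.557 0.000
      vertex 16.138 8.555 0.000
    endloop
  endfacet
  facet normal 0.8837 0.3463 0.3150
    outer loop
      vertex 16.138 8.555 0.000
      vertex 14.317 13.202 0.000
      vertex 8.076 8.076 23.144
    endloop
  endfacet
  facet normal 0.5113 0.7996 0.3150
    outer loop
      vertex 14.317 13.202 0.000
      vertex 10.112 15.891 0.000
      vertex 8.076 8.076 23.144
    endloop
  endfacet
  facet normal -0.0563 0.9474 0.3150
    outer loop
      vertex 10.112 15.891 0.000
      vertex 5.130 15.595 0.000
      vertex 8.076 8.076 23.144
    endloop
  endfacet
  facet normal -0.6024 0.7334 0.3150
    outer loop
      vertex 5.130 15.595 0.000
      vertex 1.273 12.427 0.000
      vertex 8.076 8.076 23.144
    endloop
  endfacet
  facet normal -0.9184 0.2394 0.3150
    outer loop
      vertex 1.273 12.427 0.000
      vertex 0.014 7.597 0.000
      vertex 8.076 8.076 23.144
    endloop
  endfacet
  facet normal -0.8837 -0.3463 0.3150
    outer loop
      vertex 0.014 7.597 0.000
      vertex 1.835 2.950 0.000
      vertex 8.076 8.076 23.144
    endloop
  endfacet
  facet normal -0.5113 -0.7996 0.3150
    outer loop
      vertex 1.835 2.950 0.000
      vertex 6.040 0.261 0.000
      vertex 8.076 8.076 23.144
    endloop
  endfacet
  facet normal 0.0563 -0.9474 0.3150
    outer loop
      vertex 6.040 0.261 0.000
      vertex 11.022 0.557 0.000
      vertex 8.076 8.076 23.144
    endloop
  endfacet
  facet normal 0.6024 -0.7334 0.3150
    outer loop
      vertex 11.022 0.557 0.000
      vertex 14.879 3.725 0.000
      vertex 8.076 8.076 23.144
    endloop
  endfacet
  facet normal 0.9184 -0.2394 0.3150
    outer loop
      vertex 14.879 3.725 0.000
      vertex 16.138 8.555 0.000
      vertex 8.076 8.076 23.144
    endloop
  endfacet
endsolid part

The G0 Z moves step by Δz≈3.306 mm. The G1 loops shrink linearly with z, so the solid tapers from its base footprint up to z≈23.1. Closing with a flat bottom cap and the tapered top and triangulating gives 18 facets — a regular 10-sided pyramid, base circumscribed radius ≈ 8.08 mm, apex at z ≈ 23.1 mm.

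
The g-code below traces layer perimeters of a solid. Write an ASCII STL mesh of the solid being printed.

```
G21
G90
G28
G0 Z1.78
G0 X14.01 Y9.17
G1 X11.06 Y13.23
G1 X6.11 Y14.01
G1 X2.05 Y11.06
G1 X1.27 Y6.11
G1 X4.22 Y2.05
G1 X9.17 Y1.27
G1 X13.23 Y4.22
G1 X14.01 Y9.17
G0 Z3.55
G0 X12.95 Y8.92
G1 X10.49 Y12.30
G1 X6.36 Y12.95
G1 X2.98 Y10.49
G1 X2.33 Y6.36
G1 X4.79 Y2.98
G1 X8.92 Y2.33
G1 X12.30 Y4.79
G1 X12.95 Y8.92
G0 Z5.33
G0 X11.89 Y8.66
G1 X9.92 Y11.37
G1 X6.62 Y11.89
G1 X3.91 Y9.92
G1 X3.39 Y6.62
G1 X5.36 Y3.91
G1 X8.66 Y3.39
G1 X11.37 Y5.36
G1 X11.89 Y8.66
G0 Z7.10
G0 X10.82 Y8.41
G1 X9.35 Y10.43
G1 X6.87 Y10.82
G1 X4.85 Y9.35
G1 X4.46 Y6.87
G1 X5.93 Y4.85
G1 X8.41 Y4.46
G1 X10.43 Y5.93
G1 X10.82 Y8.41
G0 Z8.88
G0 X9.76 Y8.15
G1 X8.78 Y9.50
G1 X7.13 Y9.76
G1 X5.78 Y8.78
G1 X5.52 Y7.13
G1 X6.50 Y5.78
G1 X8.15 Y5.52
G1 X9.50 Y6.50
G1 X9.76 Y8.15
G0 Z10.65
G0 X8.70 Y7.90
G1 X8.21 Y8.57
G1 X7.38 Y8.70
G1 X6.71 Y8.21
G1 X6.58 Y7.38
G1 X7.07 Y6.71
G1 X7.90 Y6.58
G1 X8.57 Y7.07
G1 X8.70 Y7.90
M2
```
solid part
  facet normal 0.0000 0.0000 -1.0000
    outer loop
      vertex 5.85 15.07 0.00
      vertex 11.63 14.16 0.00
      vertex 15.07 9.43 0.00
    endloop
  endfacet
  facet normal 0.0000 0.0000 -1.0000
    outer loop
      vertex 1.12 11.63 0.00
      vertex 5.85 15.07 0.00
      vertex 15.07 9.43 0.00
    endloop
  endfacet
  facet normal 0.0000 0.0000 -1.0000
    outer loop
      vertex 0.21 5.85 0.00
      vertex 1.12 11.63 0.00
      vertex 15.07 9.43 0.00
    endloop
  endfacet
  facet normal 0.0000 0.0000 -1.0000
    outer loop
      vertex 3.65 1.12 0.00
      vertex 0.21 5.85 0.00
      vertex 15.07 9.43 0.00
    endloop
  endfacet
  facet normal 0.0000 0.0000 -1.0000
    outer loop
      vertex 9.43 0.21 0.00
      vertex 3.65 1.12 0.00
      vertex 15.07 9.43 0.00
    endloop
  endfacet
  facet normal 0.0000 0.0000 -1.0000
    outer loop
      vertex 14.16 3.65 0.00
      vertex 9.43 0.21 0.00
      vertex 15.07 9.43 0.00
    endloop
  endfacet
  facet normal 0.7032 0.5114 0.4940
    outer loop
      vertex 15.07 9.43 0.00
      vertex 11.63 14.16 0.00
      vertex 7.64 7.64 12.43
    endloop
  endfacet
  facet normal 0.1352 0.8589 0.4939
    outer loop
      vertex 11.63 14.16 0.00
      vertex 5.85 15.07 0.00
      vertex 7.64 7.64 12.43
    endloop
  endfacet
  facet normal -0.5114 0.7032 0.4940
    outer loop
      vertex 5.85 15.07 0.00
      vertex 1.12 11.63 0.00
      vertex 7.64 7.64 12.43
    endloop
  endfacet
  facet normal -0.8589 0.1352 0.4939
    outer loop
      vertex 1.12 11.63 0.00
      vertex 0.21 5.85 0.00
      vertex 7.64 7.64 12.43
    endloop
  endfacet
  facet normal -0.7032 -0.5114 0.4940
    outer loop
      vertex 0.21 5.85 0.00
      vertex 3.65 1.12 0.00
      vertex 7.64 7.64 12.43
    endloop
  endfacet
  facet normal -0.1352 -0.8589 0.4939
    outer loop
      vertex 3.65 1.12 0.00
      vertex 9.43 0.21 0.00
      vertex 7.64 7.64 12.43
    endloop
  endfacet
  facet normal 0.5114 -0.7032 0.4940
    outer loop
      vertex 9.43 0.21 0.00
      vertex 14.16 3.65 0.00
      vertex 7.64 7.64 12.43
    endloop
  endfacet
  facet normal 0.8589 -0.1352 0.4939
    outer loop
      vertex 14.16 3.65 0.00
      vertex 15.07 9.43 0.00
      vertex 7.64 7.64 12.43
    endloop
  endfacet
endsolid part

The G0 Z moves step by Δz≈1.78 mm. The G1 loops shrink linearly with z, so the solid tapers from its base footprint up to z≈12.4. Closing with a flat bottom cap and the tapered top and triangulating gives 14 facets — a regular 8-sided pyramid, base circumscribed radius ≈ 7.64 mm, apex at z ≈ 12.4 mm.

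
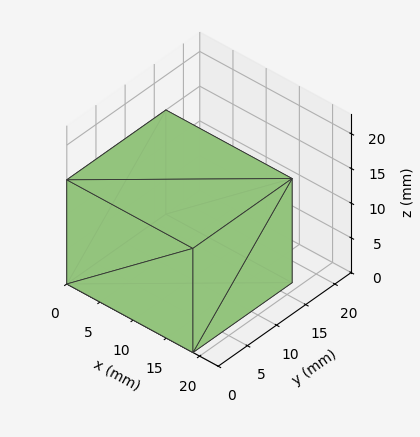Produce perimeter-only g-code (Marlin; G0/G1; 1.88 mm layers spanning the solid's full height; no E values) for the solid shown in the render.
Reading the render: the shape is a rectangular box, roughly 19 × 17 mm footprint and 15 mm tall (dimensions read to the nearest mm from the axis ticks). For the g-code, the solid's height is divided into equal slices at the stated Δz and each level perimeter traced with G1 moves after a G0 lift.

; perimeter-only toolpath
G21 ; units = mm
G90 ; absolute positioning
G28 ; home
; layer 1
G0 Z1.88
G0 X0.00 Y0.00
G1 X19.00 Y0.00
G1 X19.00 Y17.00
G1 X0.00 Y17.00
G1 X0.00 Y0.00
; layer 2
G0 Z3.75
G0 X0.00 Y0.00
G1 X19.00 Y0.00
G1 X19.00 Y17.00
G1 X0.00 Y17.00
G1 X0.00 Y0.00
; layer 3
G0 Z5.62
G0 X0.00 Y0.00
G1 X19.00 Y0.00
G1 X19.00 Y17.00
G1 X0.00 Y17.00
G1 X0.00 Y0.00
; layer 4
G0 Z7.50
G0 X0.00 Y0.00
G1 X19.00 Y0.00
G1 X19.00 Y17.00
G1 X0.00 Y17.00
G1 X0.00 Y0.00
; layer 5
G0 Z9.38
G0 X0.00 Y0.00
G1 X19.00 Y0.00
G1 X19.00 Y17.00
G1 X0.00 Y17.00
G1 X0.00 Y0.00
; layer 6
G0 Z11.25
G0 X0.00 Y0.00
G1 X19.00 Y0.00
G1 X19.00 Y17.00
G1 X0.00 Y17.00
G1 X0.00 Y0.00
; layer 7
G0 Z13.12
G0 X0.00 Y0.00
G1 X19.00 Y0.00
G1 X19.00 Y17.00
G1 X0.00 Y17.00
G1 X0.00 Y0.00
; layer 8
G0 Z15.00
G0 X0.00 Y0.00
G1 X19.00 Y0.00
G1 X19.00 Y17.00
G1 X0.00 Y17.00
G1 X0.00 Y0.00
M2 ; end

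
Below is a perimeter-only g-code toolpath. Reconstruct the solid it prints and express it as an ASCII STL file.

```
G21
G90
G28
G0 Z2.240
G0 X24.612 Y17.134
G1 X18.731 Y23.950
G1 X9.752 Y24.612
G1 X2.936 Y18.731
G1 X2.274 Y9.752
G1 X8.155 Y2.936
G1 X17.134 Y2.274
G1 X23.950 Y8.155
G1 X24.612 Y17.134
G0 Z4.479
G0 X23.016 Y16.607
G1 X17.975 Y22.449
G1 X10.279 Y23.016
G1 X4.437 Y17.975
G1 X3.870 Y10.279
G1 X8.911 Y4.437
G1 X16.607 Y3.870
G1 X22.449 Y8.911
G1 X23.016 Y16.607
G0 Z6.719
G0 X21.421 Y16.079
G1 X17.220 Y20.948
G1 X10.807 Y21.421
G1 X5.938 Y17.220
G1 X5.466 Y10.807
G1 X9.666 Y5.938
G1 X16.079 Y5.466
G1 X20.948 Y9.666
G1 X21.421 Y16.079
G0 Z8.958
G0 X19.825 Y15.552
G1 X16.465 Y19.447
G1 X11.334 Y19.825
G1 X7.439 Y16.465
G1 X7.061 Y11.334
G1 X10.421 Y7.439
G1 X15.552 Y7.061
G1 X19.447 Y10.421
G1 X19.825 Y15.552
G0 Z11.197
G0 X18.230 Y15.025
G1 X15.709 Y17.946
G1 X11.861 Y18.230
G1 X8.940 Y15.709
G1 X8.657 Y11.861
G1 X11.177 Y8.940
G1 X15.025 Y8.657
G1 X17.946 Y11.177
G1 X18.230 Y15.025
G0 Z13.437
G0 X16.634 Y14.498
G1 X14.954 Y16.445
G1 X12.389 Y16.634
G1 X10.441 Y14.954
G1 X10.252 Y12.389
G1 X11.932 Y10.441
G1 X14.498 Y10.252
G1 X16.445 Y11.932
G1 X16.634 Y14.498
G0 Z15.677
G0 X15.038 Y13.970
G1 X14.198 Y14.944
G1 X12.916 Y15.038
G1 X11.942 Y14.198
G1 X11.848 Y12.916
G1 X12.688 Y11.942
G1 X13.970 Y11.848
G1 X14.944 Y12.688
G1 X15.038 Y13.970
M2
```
solid part
  facet normal 0.0000 0.0000 -1.0000
    outer loop
      vertex 9.225 26.207 0.000
      vertex 19.486 25.451 0.000
      vertex 26.207 17.661 0.000
    endloop
  endfacet
  facet normal 0.0000 0.0000 -1.0000
    outer loop
      vertex 1.435 19.486 0.000
      vertex 9.225 26.207 0.000
      vertex 26.207 17.661 0.000
    endloop
  endfacet
  facet normal 0.0000 0.0000 -1.0000
    outer loop
      vertex 0.679 9.225 0.000
      vertex 1.435 19.486 0.000
      vertex 26.207 17.661 0.000
    endloop
  endfacet
  facet normal 0.0000 0.0000 -1.0000
    outer loop
      vertex 7.400 1.435 0.000
      vertex 0.679 9.225 0.000
      vertex 26.207 17.661 0.000
    endloop
  endfacet
  facet normal 0.0000 0.0000 -1.0000
    outer loop
      vertex 17.661 0.679 0.000
      vertex 7.400 1.435 0.000
      vertex 26.207 17.661 0.000
    endloop
  endfacet
  facet normal 0.0000 0.0000 -1.0000
    outer loop
      vertex 25.451 7.400 0.000
      vertex 17.661 0.679 0.000
      vertex 26.207 17.661 0.000
    endloop
  endfacet
  facet normal 0.6223 0.5369 0.5697
    outer loop
      vertex 26.207 17.661 0.000
      vertex 19.486 25.451 0.000
      vertex 13.443 13.443 17.916
    endloop
  endfacet
  facet normal 0.0604 0.8196 0.5697
    outer loop
      vertex 19.486 25.451 0.000
      vertex 9.225 26.207 0.000
      vertex 13.443 13.443 17.916
    endloop
  endfacet
  facet normal -0.5369 0.6223 0.5697
    outer loop
      vertex 9.225 26.207 0.000
      vertex 1.435 19.486 0.000
      vertex 13.443 13.443 17.916
    endloop
  endfacet
  facet normal -0.8196 0.0604 0.5697
    outer loop
      vertex 1.435 19.486 0.000
      vertex 0.679 9.225 0.000
      vertex 13.443 13.443 17.916
    endloop
  endfacet
  facet normal -0.6223 -0.5369 0.5697
    outer loop
      vertex 0.679 9.225 0.000
      vertex 7.400 1.435 0.000
      vertex 13.443 13.443 17.916
    endloop
  endfacet
  facet normal -0.0604 -0.8196 0.5697
    outer loop
      vertex 7.400 1.435 0.000
      vertex 17.661 0.679 0.000
      vertex 13.443 13.443 17.916
    endloop
  endfacet
  facet normal 0.5369 -0.6223 0.5697
    outer loop
      vertex 17.661 0.679 0.000
      vertex 25.451 7.400 0.000
      vertex 13.443 13.443 17.916
    endloop
  endfacet
  facet normal 0.8196 -0.0604 0.5697
    outer loop
      vertex 25.451 7.400 0.000
      vertex 26.207 17.661 0.000
      vertex 13.443 13.443 17.916
    endloop
  endfacet
endsolid part

The G0 Z moves step by Δz≈2.240 mm. The G1 loops shrink linearly with z, so the solid tapers from its base footprint up to z≈17.9. Closing with a flat bottom cap and the tapered top and triangulating gives 14 facets — a regular 8-sided pyramid, base circumscribed radius ≈ 13.4 mm, apex at z ≈ 17.9 mm.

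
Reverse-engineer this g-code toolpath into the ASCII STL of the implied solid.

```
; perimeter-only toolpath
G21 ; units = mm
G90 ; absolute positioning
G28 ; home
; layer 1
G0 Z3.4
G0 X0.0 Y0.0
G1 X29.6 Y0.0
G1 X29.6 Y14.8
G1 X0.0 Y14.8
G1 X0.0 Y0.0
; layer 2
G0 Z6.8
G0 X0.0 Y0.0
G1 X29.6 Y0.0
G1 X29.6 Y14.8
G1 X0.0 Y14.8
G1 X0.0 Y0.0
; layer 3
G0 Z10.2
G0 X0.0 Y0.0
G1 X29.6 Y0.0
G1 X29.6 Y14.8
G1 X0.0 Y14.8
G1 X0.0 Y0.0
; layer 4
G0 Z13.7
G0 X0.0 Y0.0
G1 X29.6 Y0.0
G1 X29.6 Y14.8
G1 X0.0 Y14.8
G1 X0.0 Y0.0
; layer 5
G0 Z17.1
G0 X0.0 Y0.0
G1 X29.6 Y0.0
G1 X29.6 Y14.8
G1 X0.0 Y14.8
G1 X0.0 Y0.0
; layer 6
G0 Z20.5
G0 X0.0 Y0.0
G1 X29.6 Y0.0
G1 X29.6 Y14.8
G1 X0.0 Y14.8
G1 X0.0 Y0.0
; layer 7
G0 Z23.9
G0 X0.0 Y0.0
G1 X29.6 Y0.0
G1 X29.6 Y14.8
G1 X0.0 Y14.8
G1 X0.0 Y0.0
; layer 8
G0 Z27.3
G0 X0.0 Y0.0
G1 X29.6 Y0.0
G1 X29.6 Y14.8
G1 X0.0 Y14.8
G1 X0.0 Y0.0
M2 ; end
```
solid part
  facet normal 0.0000 0.0000 -1.0000
    outer loop
      vertex 29.6 14.8 0.0
      vertex 29.6 0.0 0.0
      vertex 0.0 0.0 0.0
    endloop
  endfacet
  facet normal 0.0000 0.0000 -1.0000
    outer loop
      vertex 0.0 14.8 0.0
      vertex 29.6 14.8 0.0
      vertex 0.0 0.0 0.0
    endloop
  endfacet
  facet normal 0.0000 0.0000 1.0000
    outer loop
      vertex 0.0 0.0 27.3
      vertex 29.6 0.0 27.3
      vertex 29.6 14.8 27.3
    endloop
  endfacet
  facet normal 0.0000 0.0000 1.0000
    outer loop
      vertex 0.0 0.0 27.3
      vertex 29.6 14.8 27.3
      vertex 0.0 14.8 27.3
    endloop
  endfacet
  facet normal 0.0000 -1.0000 0.0000
    outer loop
      vertex 0.0 0.0 0.0
      vertex 29.6 0.0 0.0
      vertex 29.6 0.0 27.3
    endloop
  endfacet
  facet normal 0.0000 -1.0000 0.0000
    outer loop
      vertex 0.0 0.0 0.0
      vertex 29.6 0.0 27.3
      vertex 0.0 0.0 27.3
    endloop
  endfacet
  facet normal 0.0000 1.0000 0.0000
    outer loop
      vertex 29.6 14.8 27.3
      vertex 29.6 14.8 0.0
      vertex 0.0 14.8 0.0
    endloop
  endfacet
  facet normal 0.0000 1.0000 0.0000
    outer loop
      vertex 0.0 14.8 27.3
      vertex 29.6 14.8 27.3
      vertex 0.0 14.8 0.0
    endloop
  endfacet
  facet normal -1.0000 0.0000 0.0000
    outer loop
      vertex 0.0 14.8 27.3
      vertex 0.0 14.8 0.0
      vertex 0.0 0.0 0.0
    endloop
  endfacet
  facet normal -1.0000 0.0000 0.0000
    outer loop
      vertex 0.0 0.0 27.3
      vertex 0.0 14.8 27.3
      vertex 0.0 0.0 0.0
    endloop
  endfacet
  facet normal 1.0000 0.0000 0.0000
    outer loop
      vertex 29.6 0.0 0.0
      vertex 29.6 14.8 0.0
      vertex 29.6 14.8 27.3
    endloop
  endfacet
  facet normal 1.0000 0.0000 0.0000
    outer loop
      vertex 29.6 0.0 0.0
      vertex 29.6 14.8 27.3
      vertex 29.6 0.0 27.3
    endloop
  endfacet
endsolid part

The G0 Z moves step by Δz≈3.4 mm. Every layer's G1 loop is the same polygon, so the solid is a straight extrusion of it from z=0 to z≈27.3. Closing with flat bottom and top caps and triangulating gives 12 facets — a rectangular box, roughly 29.6 × 14.8 mm footprint and 27.3 mm tall.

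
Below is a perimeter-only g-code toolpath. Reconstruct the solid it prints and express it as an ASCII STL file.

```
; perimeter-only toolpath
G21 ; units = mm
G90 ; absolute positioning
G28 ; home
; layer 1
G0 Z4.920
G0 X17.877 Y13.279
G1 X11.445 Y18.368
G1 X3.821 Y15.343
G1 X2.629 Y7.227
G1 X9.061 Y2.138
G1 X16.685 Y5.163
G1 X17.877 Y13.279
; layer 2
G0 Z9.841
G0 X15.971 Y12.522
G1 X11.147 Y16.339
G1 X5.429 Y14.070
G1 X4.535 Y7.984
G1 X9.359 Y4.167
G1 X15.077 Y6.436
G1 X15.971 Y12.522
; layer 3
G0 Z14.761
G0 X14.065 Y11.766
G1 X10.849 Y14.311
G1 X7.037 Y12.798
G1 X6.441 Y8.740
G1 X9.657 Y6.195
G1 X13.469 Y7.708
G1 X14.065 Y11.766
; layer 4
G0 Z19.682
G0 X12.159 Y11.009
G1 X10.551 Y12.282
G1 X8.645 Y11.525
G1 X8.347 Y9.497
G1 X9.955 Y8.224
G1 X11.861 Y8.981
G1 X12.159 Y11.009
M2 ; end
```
solid part
  facet normal 0.0000 0.0000 -1.0000
    outer loop
      vertex 2.213 16.615 0.000
      vertex 11.743 20.397 0.000
      vertex 19.783 14.035 0.000
    endloop
  endfacet
  facet normal 0.0000 0.0000 -1.0000
    outer loop
      vertex 0.723 6.471 0.000
      vertex 2.213 16.615 0.000
      vertex 19.783 14.035 0.000
    endloop
  endfacet
  facet normal 0.0000 0.0000 -1.0000
    outer loop
      vertex 8.763 0.109 0.000
      vertex 0.723 6.471 0.000
      vertex 19.783 14.035 0.000
    endloop
  endfacet
  facet normal 0.0000 0.0000 -1.0000
    outer loop
      vertex 18.293 3.891 0.000
      vertex 8.763 0.109 0.000
      vertex 19.783 14.035 0.000
    endloop
  endfacet
  facet normal 0.5837 0.7376 0.3395
    outer loop
      vertex 19.783 14.035 0.000
      vertex 11.743 20.397 0.000
      vertex 10.253 10.253 24.602
    endloop
  endfacet
  facet normal -0.3470 0.8743 0.3395
    outer loop
      vertex 11.743 20.397 0.000
      vertex 2.213 16.615 0.000
      vertex 10.253 10.253 24.602
    endloop
  endfacet
  facet normal -0.9306 0.1367 0.3395
    outer loop
      vertex 2.213 16.615 0.000
      vertex 0.723 6.471 0.000
      vertex 10.253 10.253 24.602
    endloop
  endfacet
  facet normal -0.5837 -0.7376 0.3395
    outer loop
      vertex 0.723 6.471 0.000
      vertex 8.763 0.109 0.000
      vertex 10.253 10.253 24.602
    endloop
  endfacet
  facet normal 0.3470 -0.8743 0.3395
    outer loop
      vertex 8.763 0.109 0.000
      vertex 18.293 3.891 0.000
      vertex 10.253 10.253 24.602
    endloop
  endfacet
  facet normal 0.9306 -0.1367 0.3395
    outer loop
      vertex 18.293 3.891 0.000
      vertex 19.783 14.035 0.000
      vertex 10.253 10.253 24.602
    endloop
  endfacet
endsolid part

The G0 Z moves step by Δz≈4.920 mm. The G1 loops shrink linearly with z, so the solid tapers from its base footprint up to z≈24.6. Closing with a flat bottom cap and the tapered top and triangulating gives 10 facets — a regular 6-sided pyramid, base circumscribed radius ≈ 10.3 mm, apex at z ≈ 24.6 mm.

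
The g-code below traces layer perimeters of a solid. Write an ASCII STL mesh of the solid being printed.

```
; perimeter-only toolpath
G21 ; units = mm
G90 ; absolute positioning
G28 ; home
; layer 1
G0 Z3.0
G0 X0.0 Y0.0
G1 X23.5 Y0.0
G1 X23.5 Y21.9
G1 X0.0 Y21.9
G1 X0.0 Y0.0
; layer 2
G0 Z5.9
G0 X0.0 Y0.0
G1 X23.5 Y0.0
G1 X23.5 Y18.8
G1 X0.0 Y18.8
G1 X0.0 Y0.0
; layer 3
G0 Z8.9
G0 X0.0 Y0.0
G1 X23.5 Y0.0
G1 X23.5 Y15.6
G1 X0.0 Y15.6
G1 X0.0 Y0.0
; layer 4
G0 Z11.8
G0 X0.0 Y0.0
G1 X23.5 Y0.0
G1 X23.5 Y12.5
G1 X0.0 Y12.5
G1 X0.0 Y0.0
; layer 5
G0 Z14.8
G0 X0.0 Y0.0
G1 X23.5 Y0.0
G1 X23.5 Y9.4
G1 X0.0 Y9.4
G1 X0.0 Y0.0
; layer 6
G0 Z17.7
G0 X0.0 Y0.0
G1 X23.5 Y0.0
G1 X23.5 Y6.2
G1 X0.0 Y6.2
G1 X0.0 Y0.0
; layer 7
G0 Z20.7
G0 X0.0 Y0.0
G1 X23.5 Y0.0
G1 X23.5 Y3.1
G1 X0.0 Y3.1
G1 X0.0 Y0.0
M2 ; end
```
solid part
  facet normal 0.0000 0.0000 -1.0000
    outer loop
      vertex 23.5 25.0 0.0
      vertex 23.5 0.0 0.0
      vertex 0.0 0.0 0.0
    endloop
  endfacet
  facet normal 0.0000 0.0000 -1.0000
    outer loop
      vertex 0.0 25.0 0.0
      vertex 23.5 25.0 0.0
      vertex 0.0 0.0 0.0
    endloop
  endfacet
  facet normal 0.0000 -1.0000 0.0000
    outer loop
      vertex 0.0 0.0 0.0
      vertex 23.5 0.0 0.0
      vertex 23.5 0.0 23.6
    endloop
  endfacet
  facet normal 0.0000 -1.0000 0.0000
    outer loop
      vertex 0.0 0.0 0.0
      vertex 23.5 0.0 23.6
      vertex 0.0 0.0 23.6
    endloop
  endfacet
  facet normal 0.0000 0.6865 0.7272
    outer loop
      vertex 0.0 0.0 23.6
      vertex 23.5 0.0 23.6
      vertex 23.5 25.0 0.0
    endloop
  endfacet
  facet normal 0.0000 0.6865 0.7272
    outer loop
      vertex 0.0 0.0 23.6
      vertex 23.5 25.0 0.0
      vertex 0.0 25.0 0.0
    endloop
  endfacet
  facet normal -1.0000 0.0000 0.0000
    outer loop
      vertex 0.0 0.0 23.6
      vertex 0.0 25.0 0.0
      vertex 0.0 0.0 0.0
    endloop
  endfacet
  facet normal 1.0000 0.0000 0.0000
    outer loop
      vertex 23.5 0.0 0.0
      vertex 23.5 25.0 0.0
      vertex 23.5 0.0 23.6
    endloop
  endfacet
endsolid part

The G0 Z moves step by Δz≈3.0 mm. The G1 loops shrink linearly with z, so the solid tapers from its base footprint up to z≈23.6. Closing with a flat bottom cap and the tapered top and triangulating gives 8 facets — a wedge (ramp): 23.5 × 25 mm base, rising to 23.6 mm along the y=0 edge and sloping linearly to z=0 at y=25.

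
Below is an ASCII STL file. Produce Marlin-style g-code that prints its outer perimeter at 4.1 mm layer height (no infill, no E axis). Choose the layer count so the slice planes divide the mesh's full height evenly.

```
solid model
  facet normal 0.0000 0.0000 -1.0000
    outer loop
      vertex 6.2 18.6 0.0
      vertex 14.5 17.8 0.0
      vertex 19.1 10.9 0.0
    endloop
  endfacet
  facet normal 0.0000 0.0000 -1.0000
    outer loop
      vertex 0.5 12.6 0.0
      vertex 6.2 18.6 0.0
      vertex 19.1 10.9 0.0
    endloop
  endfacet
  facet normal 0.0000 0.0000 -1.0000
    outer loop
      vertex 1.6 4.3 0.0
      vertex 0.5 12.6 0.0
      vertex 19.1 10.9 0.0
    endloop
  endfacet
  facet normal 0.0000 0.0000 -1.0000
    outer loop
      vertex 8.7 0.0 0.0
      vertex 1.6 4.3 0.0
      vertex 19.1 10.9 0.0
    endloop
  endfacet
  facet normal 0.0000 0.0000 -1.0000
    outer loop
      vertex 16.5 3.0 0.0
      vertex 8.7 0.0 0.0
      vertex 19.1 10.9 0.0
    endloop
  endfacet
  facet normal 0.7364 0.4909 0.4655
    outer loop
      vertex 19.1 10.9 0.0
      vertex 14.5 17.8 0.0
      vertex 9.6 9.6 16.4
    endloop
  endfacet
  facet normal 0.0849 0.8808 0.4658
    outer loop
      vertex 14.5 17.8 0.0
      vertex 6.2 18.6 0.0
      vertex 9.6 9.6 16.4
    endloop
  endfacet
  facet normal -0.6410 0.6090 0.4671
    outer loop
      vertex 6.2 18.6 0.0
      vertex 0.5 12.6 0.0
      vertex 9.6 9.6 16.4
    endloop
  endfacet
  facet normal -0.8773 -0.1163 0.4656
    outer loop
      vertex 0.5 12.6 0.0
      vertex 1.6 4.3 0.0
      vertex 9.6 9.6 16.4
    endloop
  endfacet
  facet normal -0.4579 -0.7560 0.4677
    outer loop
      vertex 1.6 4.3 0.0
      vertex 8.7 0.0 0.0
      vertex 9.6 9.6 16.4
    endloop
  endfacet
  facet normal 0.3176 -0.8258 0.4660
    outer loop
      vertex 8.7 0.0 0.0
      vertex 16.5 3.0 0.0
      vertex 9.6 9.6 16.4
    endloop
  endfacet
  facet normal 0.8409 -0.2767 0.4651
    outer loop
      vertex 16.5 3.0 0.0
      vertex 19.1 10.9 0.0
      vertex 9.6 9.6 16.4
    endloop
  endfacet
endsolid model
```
; perimeter-only toolpath
G21 ; units = mm
G90 ; absolute positioning
G28 ; home
; layer 1
G0 Z4.1
G0 X16.7 Y10.6
G1 X13.3 Y15.8
G1 X7.1 Y16.4
G1 X2.8 Y11.8
G1 X3.6 Y5.6
G1 X8.9 Y2.4
G1 X14.8 Y4.7
G1 X16.7 Y10.6
; layer 2
G0 Z8.2
G0 X14.4 Y10.2
G1 X12.1 Y13.7
G1 X7.9 Y14.1
G1 X5.0 Y11.1
G1 X5.6 Y6.9
G1 X9.1 Y4.8
G1 X13.1 Y6.3
G1 X14.4 Y10.2
; layer 3
G0 Z12.3
G0 X12.0 Y9.9
G1 X10.8 Y11.6
G1 X8.8 Y11.8
G1 X7.3 Y10.3
G1 X7.6 Y8.3
G1 X9.4 Y7.2
G1 X11.3 Y7.9
G1 X12.0 Y9.9
M2 ; end

The solid is a regular 7-sided pyramid, base circumscribed radius ≈ 9.6 mm, apex at z ≈ 16.4 mm. Slicing at Δz = 4.1 mm — 4 equal slices spanning the solid's height, so layer i sits at z = i·h/4 — gives 3 non-empty perimeters. Each is a 7-segment closed polygon; G0 lifts to the layer z and rapids to the start vertex, then G1 traces the edges. The cross-section shrinks linearly with z (the slice at the apex is degenerate and omitted).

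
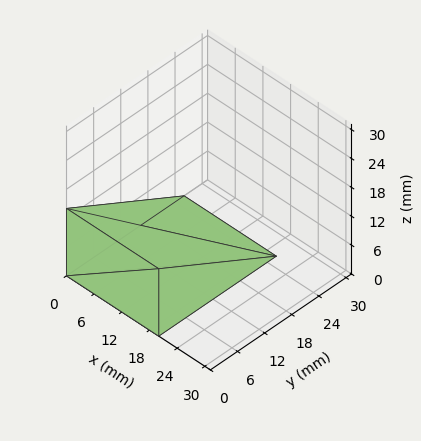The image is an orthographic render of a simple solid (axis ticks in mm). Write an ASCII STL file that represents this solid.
Reading the render: the shape is a wedge (ramp): 20 × 26 mm base, rising to 14 mm along the y=0 edge and sloping linearly to z=0 at y=26 (dimensions read to the nearest mm from the axis ticks). For the STL, each face is triangulated and given an outward normal.

solid part
  facet normal 0.0000 0.0000 -1.0000
    outer loop
      vertex 20.00 26.00 0.00
      vertex 20.00 0.00 0.00
      vertex 0.00 0.00 0.00
    endloop
  endfacet
  facet normal 0.0000 0.0000 -1.0000
    outer loop
      vertex 0.00 26.00 0.00
      vertex 20.00 26.00 0.00
      vertex 0.00 0.00 0.00
    endloop
  endfacet
  facet normal 0.0000 -1.0000 0.0000
    outer loop
      vertex 0.00 0.00 0.00
      vertex 20.00 0.00 0.00
      vertex 20.00 0.00 14.00
    endloop
  endfacet
  facet normal 0.0000 -1.0000 0.0000
    outer loop
      vertex 0.00 0.00 0.00
      vertex 20.00 0.00 14.00
      vertex 0.00 0.00 14.00
    endloop
  endfacet
  facet normal 0.0000 0.4741 0.8805
    outer loop
      vertex 0.00 0.00 14.00
      vertex 20.00 0.00 14.00
      vertex 20.00 26.00 0.00
    endloop
  endfacet
  facet normal 0.0000 0.4741 0.8805
    outer loop
      vertex 0.00 0.00 14.00
      vertex 20.00 26.00 0.00
      vertex 0.00 26.00 0.00
    endloop
  endfacet
  facet normal -1.0000 0.0000 0.0000
    outer loop
      vertex 0.00 0.00 14.00
      vertex 0.00 26.00 0.00
      vertex 0.00 0.00 0.00
    endloop
  endfacet
  facet normal 1.0000 0.0000 0.0000
    outer loop
      vertex 20.00 0.00 0.00
      vertex 20.00 26.00 0.00
      vertex 20.00 0.00 14.00
    endloop
  endfacet
endsolid part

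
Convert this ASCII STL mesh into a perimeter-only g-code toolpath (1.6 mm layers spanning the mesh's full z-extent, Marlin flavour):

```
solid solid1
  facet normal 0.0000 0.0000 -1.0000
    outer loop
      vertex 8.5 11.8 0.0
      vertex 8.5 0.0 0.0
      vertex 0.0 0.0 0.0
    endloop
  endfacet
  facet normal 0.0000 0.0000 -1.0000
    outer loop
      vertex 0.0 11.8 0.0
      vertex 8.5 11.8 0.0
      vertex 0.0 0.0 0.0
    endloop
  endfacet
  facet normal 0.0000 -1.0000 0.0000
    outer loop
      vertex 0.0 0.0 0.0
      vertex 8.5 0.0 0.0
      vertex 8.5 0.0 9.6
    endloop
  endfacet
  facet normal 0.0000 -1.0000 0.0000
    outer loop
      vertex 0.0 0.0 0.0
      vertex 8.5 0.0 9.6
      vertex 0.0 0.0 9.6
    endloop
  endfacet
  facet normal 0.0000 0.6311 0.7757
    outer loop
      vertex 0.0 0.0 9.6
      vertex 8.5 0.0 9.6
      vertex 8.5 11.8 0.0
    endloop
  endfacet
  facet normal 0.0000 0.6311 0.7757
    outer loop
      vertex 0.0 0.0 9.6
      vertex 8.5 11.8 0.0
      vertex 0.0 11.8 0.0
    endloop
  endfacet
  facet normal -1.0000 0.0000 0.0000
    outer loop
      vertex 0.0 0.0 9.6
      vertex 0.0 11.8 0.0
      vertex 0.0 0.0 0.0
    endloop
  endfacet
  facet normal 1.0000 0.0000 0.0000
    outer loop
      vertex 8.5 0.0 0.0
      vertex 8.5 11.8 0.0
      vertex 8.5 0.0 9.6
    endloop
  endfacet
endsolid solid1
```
; perimeter-only toolpath
G21 ; units = mm
G90 ; absolute positioning
G28 ; home
; layer 1
G0 Z1.6
G0 X0.0 Y0.0
G1 X8.5 Y0.0
G1 X8.5 Y9.8
G1 X0.0 Y9.8
G1 X0.0 Y0.0
; layer 2
G0 Z3.2
G0 X0.0 Y0.0
G1 X8.5 Y0.0
G1 X8.5 Y7.9
G1 X0.0 Y7.9
G1 X0.0 Y0.0
; layer 3
G0 Z4.8
G0 X0.0 Y0.0
G1 X8.5 Y0.0
G1 X8.5 Y5.9
G1 X0.0 Y5.9
G1 X0.0 Y0.0
; layer 4
G0 Z6.4
G0 X0.0 Y0.0
G1 X8.5 Y0.0
G1 X8.5 Y3.9
G1 X0.0 Y3.9
G1 X0.0 Y0.0
; layer 5
G0 Z8.0
G0 X0.0 Y0.0
G1 X8.5 Y0.0
G1 X8.5 Y2.0
G1 X0.0 Y2.0
G1 X0.0 Y0.0
M2 ; end

The solid is a wedge (ramp): 8.5 × 11.8 mm base, rising to 9.6 mm along the y=0 edge and sloping linearly to z=0 at y=11.8. Slicing at Δz = 1.6 mm — 6 equal slices spanning the solid's height, so layer i sits at z = i·h/6 — gives 5 non-empty perimeters. Each is a 4-segment closed polygon; G0 lifts to the layer z and rapids to the start vertex, then G1 traces the edges. The cross-section shrinks linearly with z (the slice at the apex is degenerate and omitted).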